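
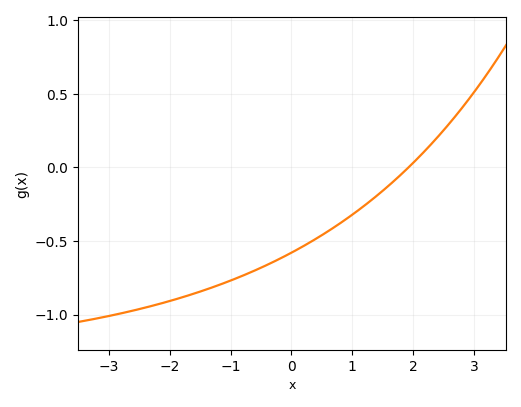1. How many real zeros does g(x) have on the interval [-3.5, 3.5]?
1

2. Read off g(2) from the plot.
0.05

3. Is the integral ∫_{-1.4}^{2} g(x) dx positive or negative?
negative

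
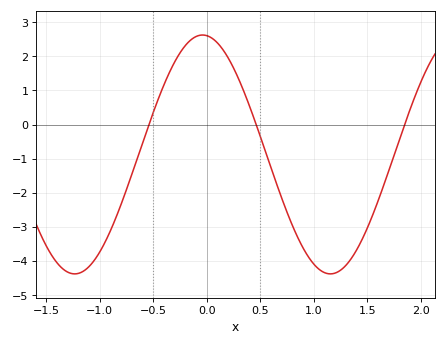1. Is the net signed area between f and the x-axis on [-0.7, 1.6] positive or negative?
negative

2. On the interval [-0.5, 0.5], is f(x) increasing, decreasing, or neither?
neither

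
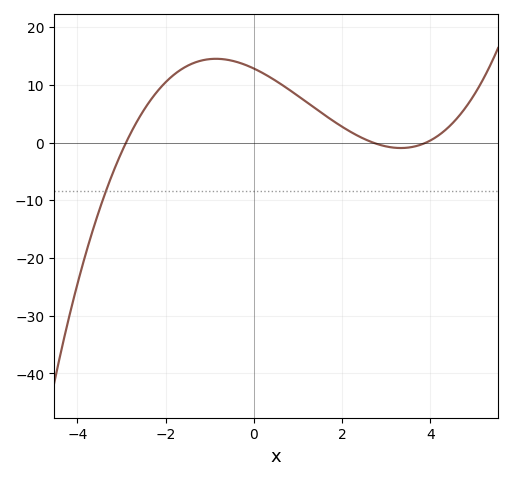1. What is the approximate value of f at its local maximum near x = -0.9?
15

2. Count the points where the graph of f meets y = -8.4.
1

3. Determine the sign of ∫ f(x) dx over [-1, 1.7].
positive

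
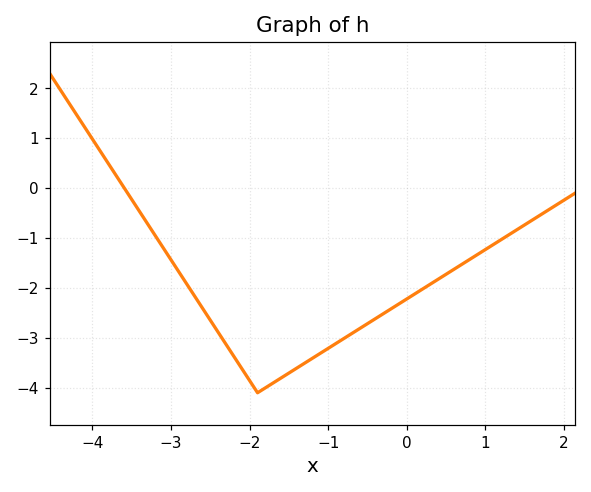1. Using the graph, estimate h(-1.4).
-3.6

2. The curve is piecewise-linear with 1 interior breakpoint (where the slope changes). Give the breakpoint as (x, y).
(-1.9, -4.1)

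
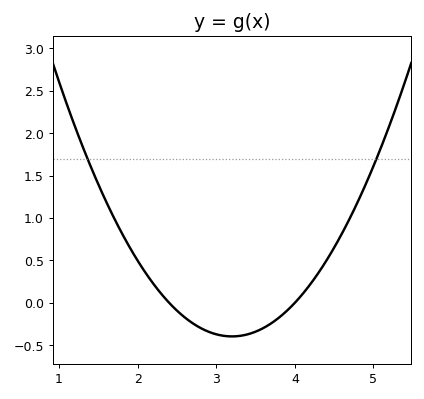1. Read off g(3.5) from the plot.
-0.341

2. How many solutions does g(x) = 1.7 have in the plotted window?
2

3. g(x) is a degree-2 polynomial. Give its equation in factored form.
y = 0.62(x - 2.4)(x - 4)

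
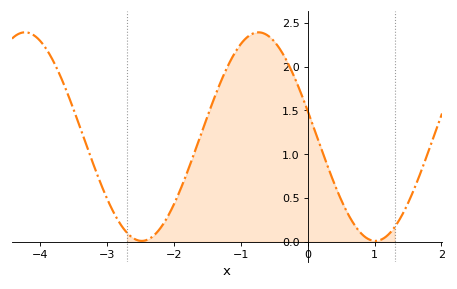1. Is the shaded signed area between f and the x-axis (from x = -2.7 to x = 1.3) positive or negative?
positive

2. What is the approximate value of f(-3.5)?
1.5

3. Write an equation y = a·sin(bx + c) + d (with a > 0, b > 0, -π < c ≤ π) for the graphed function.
y = 1.19sin(1.8x + 2.9) + 1.2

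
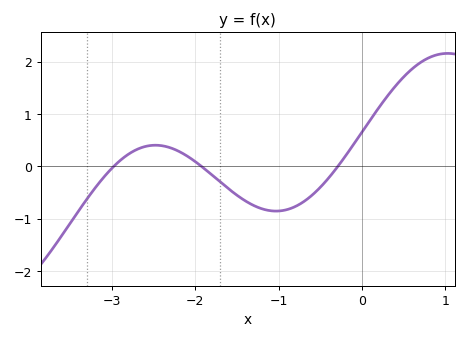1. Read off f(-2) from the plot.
0.087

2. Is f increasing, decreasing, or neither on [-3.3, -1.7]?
neither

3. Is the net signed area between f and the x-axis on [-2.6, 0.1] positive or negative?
negative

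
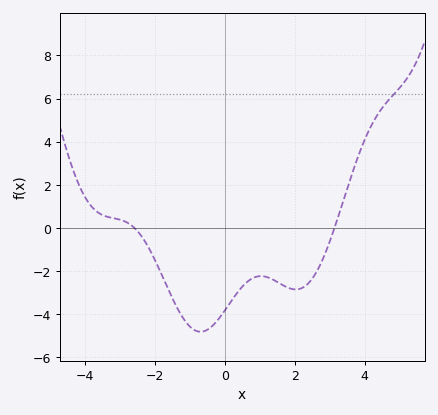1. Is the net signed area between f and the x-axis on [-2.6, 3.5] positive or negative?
negative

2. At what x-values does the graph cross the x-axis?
-2.59, 3.14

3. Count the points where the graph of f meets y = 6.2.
1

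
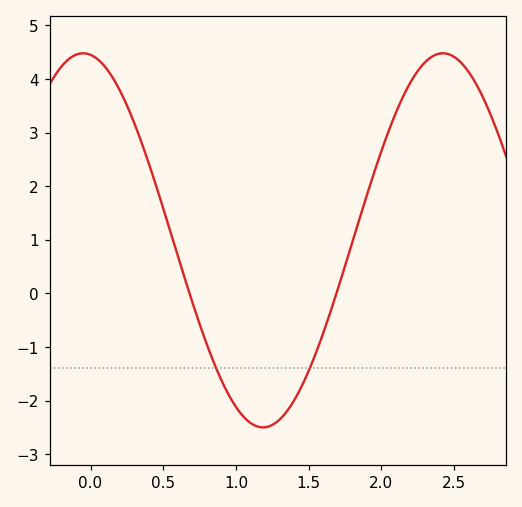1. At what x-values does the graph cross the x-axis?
0.7, 1.7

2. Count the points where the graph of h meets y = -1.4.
2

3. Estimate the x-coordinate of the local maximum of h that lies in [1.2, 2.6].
2.4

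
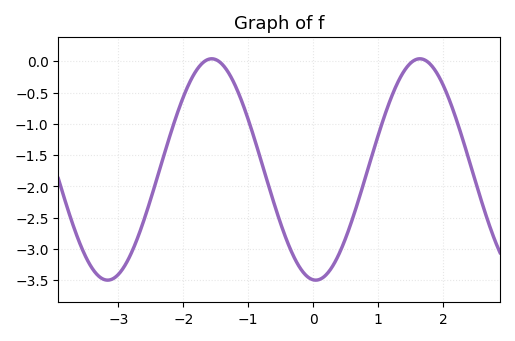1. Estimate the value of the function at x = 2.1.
-0.621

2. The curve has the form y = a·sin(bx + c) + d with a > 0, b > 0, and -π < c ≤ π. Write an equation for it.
y = 1.77sin(1.96x - 1.65) - 1.73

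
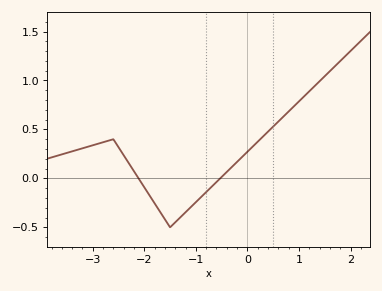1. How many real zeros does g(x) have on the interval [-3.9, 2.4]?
2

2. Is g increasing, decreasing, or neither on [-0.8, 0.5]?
increasing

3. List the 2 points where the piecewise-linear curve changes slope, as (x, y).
(-2.6, 0.4); (-1.5, -0.5)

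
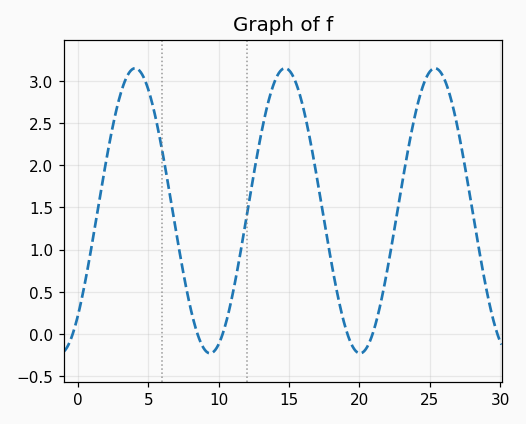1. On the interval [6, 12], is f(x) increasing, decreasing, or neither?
neither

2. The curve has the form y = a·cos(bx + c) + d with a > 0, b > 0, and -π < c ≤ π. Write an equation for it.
y = 1.69cos(0.59x - 2.4) + 1.46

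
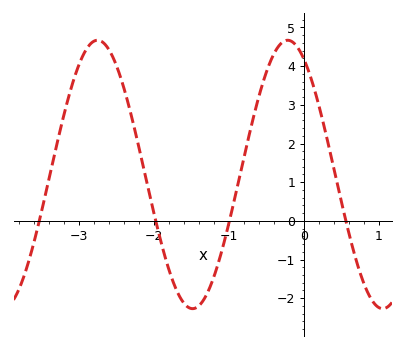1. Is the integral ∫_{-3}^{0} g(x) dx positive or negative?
positive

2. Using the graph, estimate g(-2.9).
4.44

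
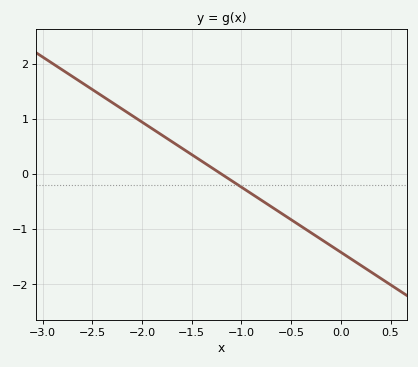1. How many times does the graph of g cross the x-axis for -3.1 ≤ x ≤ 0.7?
1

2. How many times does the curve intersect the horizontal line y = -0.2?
1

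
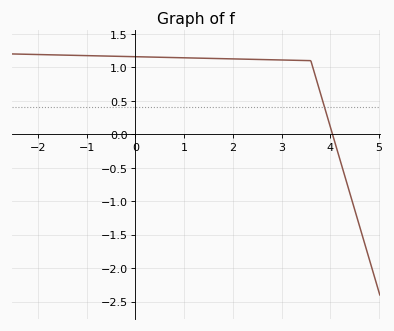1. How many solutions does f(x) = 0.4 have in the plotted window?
1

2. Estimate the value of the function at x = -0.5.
1.17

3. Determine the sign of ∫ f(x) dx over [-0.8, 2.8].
positive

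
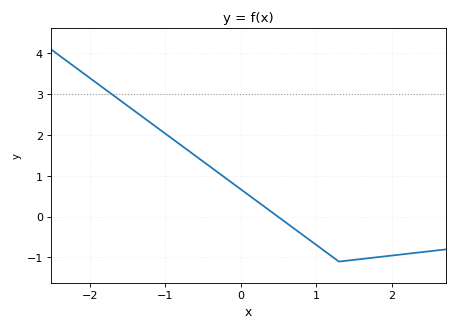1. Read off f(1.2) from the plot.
-1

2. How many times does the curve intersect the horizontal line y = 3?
1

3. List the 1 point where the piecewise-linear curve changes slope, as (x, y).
(1.3, -1.1)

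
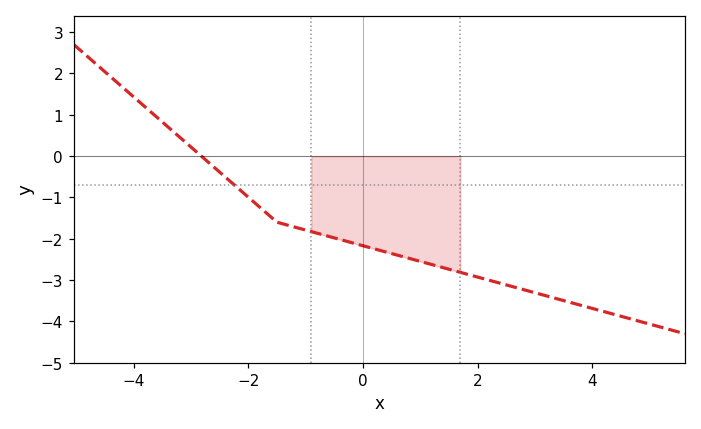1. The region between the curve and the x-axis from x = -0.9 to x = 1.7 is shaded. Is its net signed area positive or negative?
negative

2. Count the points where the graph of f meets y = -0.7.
1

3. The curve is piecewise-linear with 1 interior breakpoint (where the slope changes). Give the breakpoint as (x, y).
(-1.5, -1.6)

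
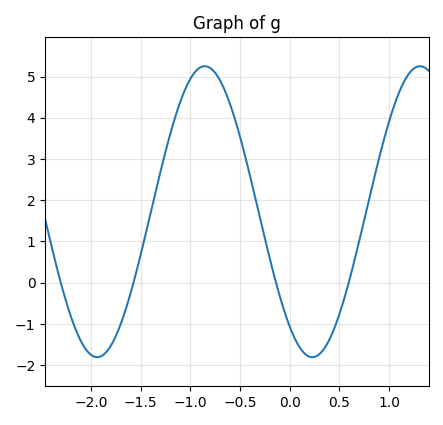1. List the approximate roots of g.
-2.3, -1.6, -0.1, 0.6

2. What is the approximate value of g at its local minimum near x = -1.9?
-1.8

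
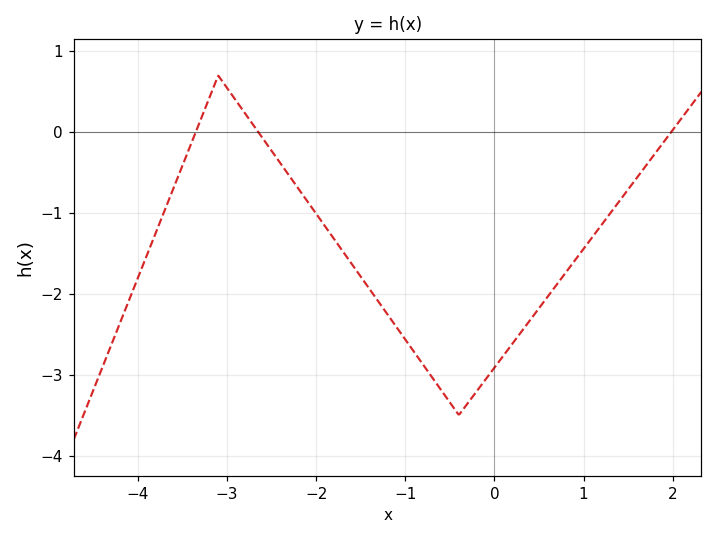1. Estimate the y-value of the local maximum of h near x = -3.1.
0.699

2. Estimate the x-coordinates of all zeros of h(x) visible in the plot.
-3.35, -2.65, 1.98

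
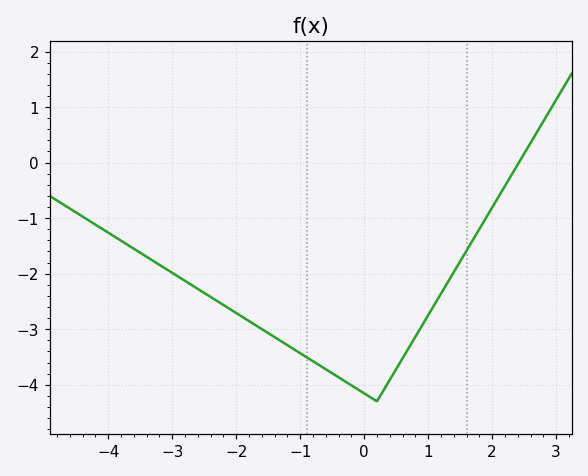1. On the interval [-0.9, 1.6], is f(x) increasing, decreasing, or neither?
neither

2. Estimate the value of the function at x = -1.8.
-2.9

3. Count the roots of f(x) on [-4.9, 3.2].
1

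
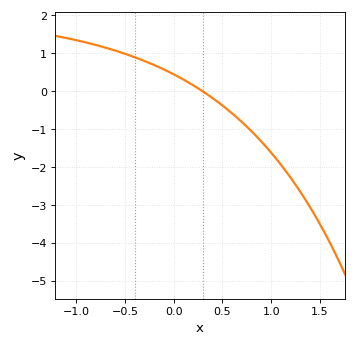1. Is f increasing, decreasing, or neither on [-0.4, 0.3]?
decreasing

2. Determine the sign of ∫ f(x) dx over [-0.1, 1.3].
negative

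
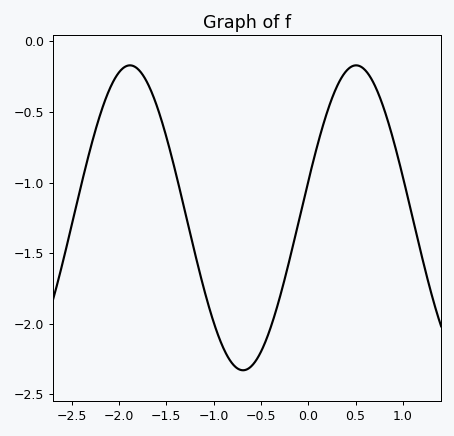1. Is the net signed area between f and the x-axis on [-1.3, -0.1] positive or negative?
negative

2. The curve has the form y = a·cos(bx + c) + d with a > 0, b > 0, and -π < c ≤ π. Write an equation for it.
y = 1.08cos(2.6x - 1.3) - 1.25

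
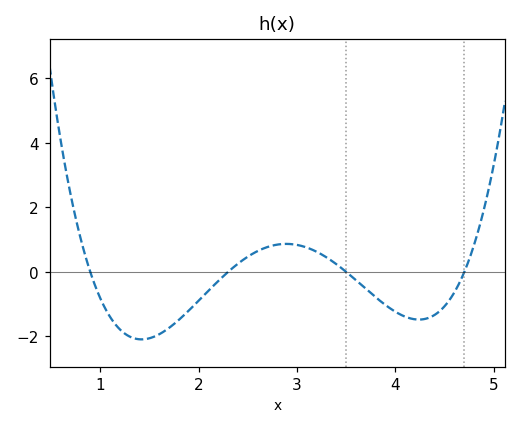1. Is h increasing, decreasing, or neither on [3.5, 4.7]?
neither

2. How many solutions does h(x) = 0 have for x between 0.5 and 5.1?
4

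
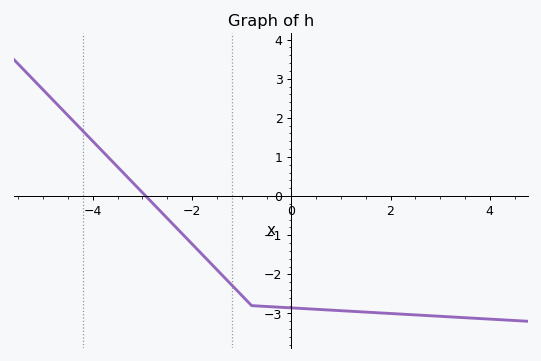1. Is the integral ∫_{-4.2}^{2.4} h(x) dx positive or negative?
negative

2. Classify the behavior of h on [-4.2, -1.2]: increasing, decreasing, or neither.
decreasing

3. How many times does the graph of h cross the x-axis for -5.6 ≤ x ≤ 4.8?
1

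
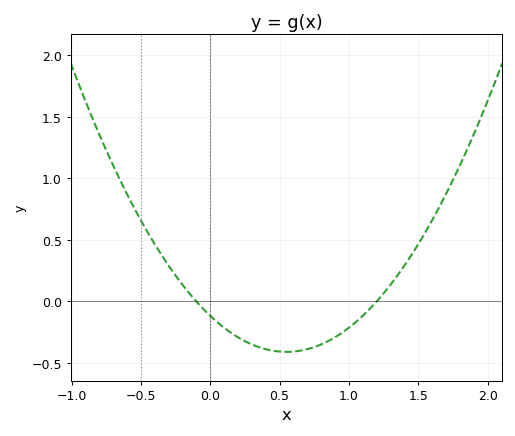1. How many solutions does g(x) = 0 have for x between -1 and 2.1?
2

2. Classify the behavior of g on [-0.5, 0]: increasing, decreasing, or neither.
decreasing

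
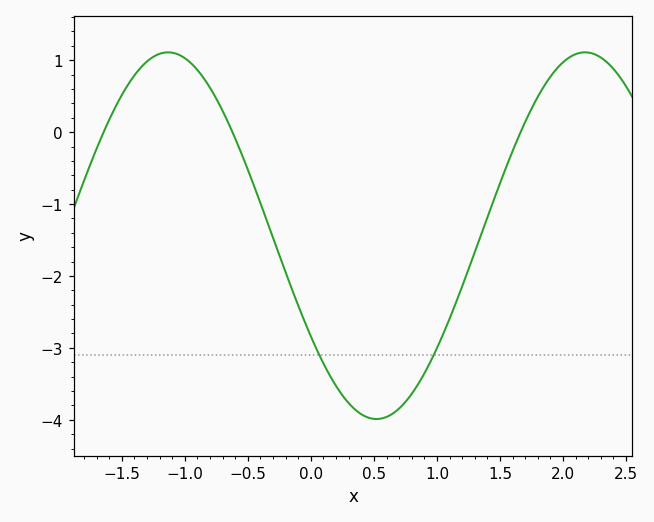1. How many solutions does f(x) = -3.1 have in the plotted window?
2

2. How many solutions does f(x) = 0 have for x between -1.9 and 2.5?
3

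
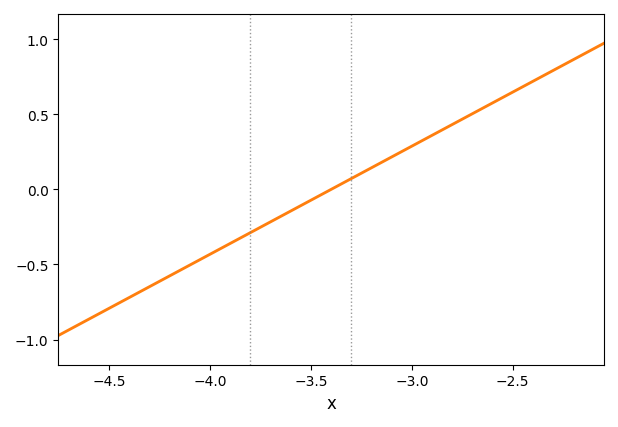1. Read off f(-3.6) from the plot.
-0.15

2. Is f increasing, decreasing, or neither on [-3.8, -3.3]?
increasing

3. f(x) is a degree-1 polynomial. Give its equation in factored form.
y = 0.72(x + 3.4)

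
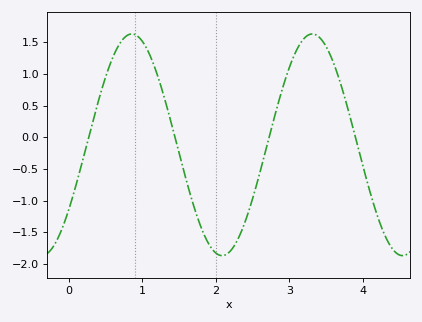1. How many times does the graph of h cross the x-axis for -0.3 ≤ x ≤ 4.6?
4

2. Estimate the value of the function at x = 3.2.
1.55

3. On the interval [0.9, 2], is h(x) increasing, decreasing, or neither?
decreasing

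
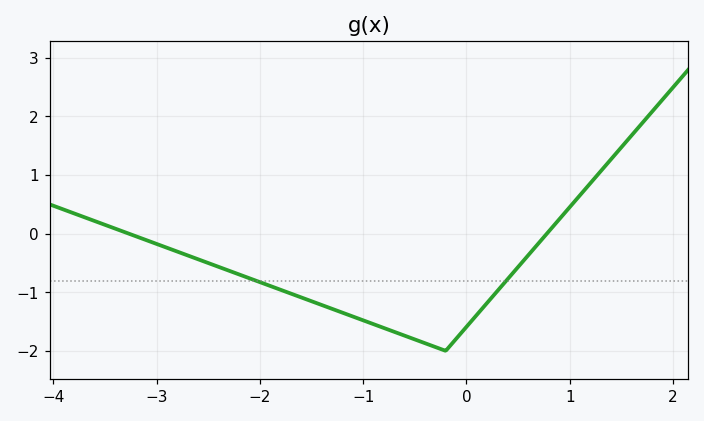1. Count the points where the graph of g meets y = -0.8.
2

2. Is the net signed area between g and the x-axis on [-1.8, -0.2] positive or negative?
negative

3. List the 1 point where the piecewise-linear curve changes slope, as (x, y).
(-0.2, -2)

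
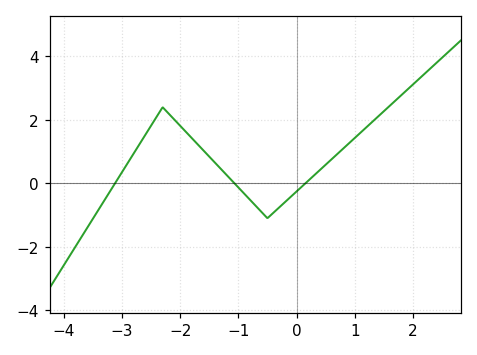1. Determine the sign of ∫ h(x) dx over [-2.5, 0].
positive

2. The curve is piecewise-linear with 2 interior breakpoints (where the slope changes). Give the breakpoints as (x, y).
(-2.3, 2.4); (-0.5, -1.1)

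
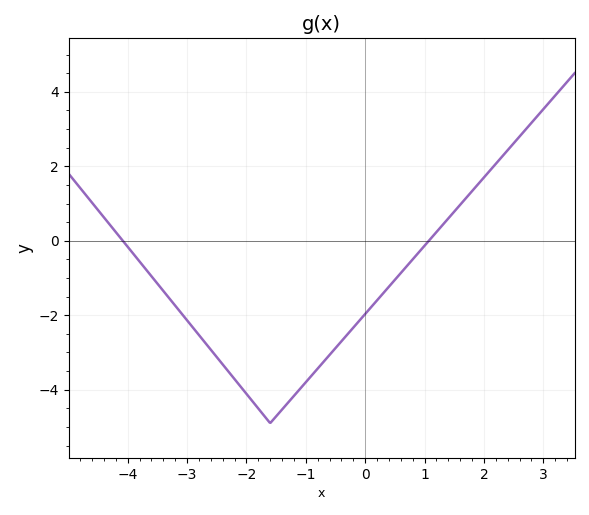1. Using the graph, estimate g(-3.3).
-1.54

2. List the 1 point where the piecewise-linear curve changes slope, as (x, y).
(-1.6, -4.9)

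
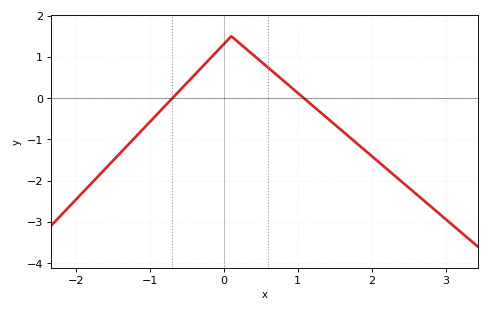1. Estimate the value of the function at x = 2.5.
-2.17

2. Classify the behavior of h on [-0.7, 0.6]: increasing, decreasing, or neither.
neither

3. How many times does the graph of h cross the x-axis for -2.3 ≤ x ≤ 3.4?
2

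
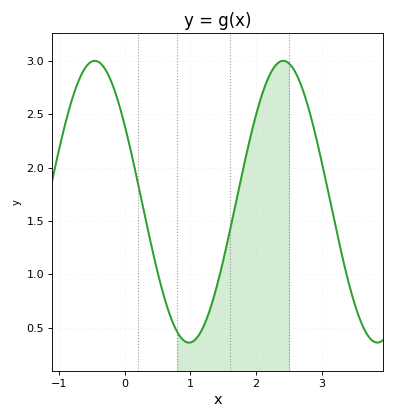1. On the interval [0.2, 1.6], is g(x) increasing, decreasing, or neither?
neither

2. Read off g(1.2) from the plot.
0.5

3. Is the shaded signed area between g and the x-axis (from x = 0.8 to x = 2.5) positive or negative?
positive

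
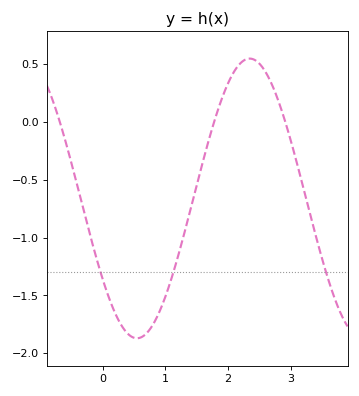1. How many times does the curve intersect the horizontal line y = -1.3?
3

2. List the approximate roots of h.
-0.7, 1.8, 2.9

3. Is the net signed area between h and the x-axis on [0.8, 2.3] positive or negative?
negative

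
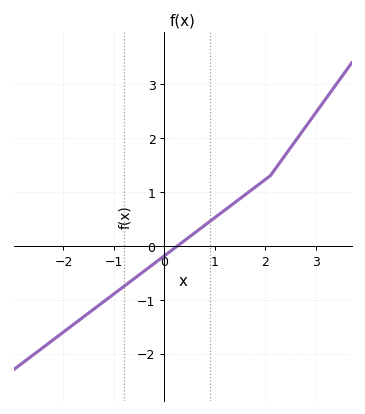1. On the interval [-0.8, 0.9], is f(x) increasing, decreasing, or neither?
increasing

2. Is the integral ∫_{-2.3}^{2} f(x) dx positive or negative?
negative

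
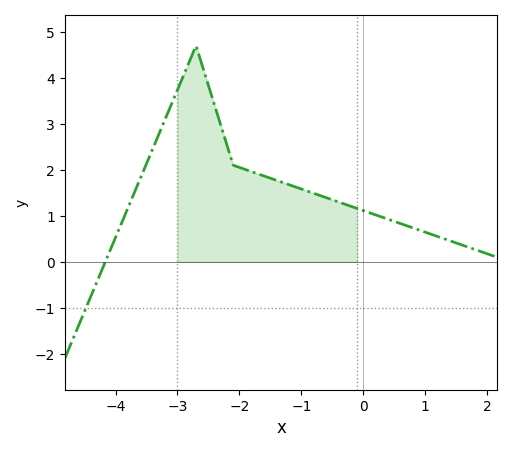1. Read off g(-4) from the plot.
0.5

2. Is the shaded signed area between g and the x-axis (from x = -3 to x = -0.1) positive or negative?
positive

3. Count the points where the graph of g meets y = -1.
1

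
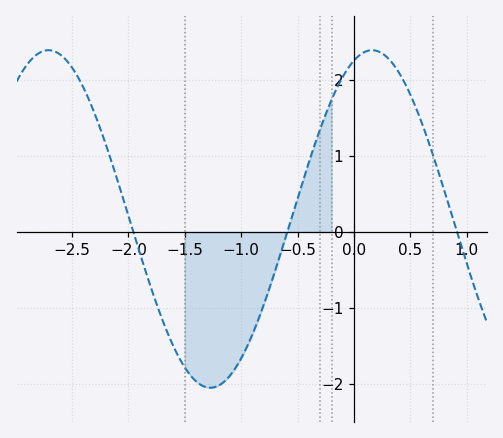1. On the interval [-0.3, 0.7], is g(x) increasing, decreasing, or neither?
neither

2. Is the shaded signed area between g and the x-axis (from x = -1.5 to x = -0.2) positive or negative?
negative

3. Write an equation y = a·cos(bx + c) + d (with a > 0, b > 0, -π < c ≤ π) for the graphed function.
y = 2.22cos(2.2x - 0.35) + 0.17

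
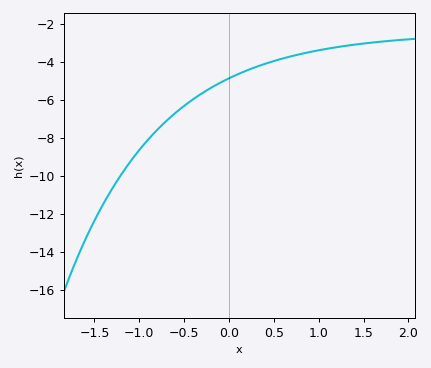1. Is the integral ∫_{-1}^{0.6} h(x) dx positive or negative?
negative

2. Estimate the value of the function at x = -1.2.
-9.9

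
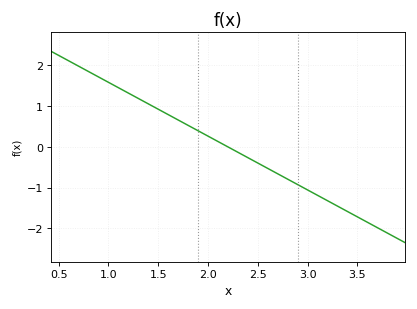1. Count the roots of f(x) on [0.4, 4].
1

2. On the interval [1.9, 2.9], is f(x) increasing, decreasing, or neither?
decreasing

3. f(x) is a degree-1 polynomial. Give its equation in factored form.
y = -1.32(x - 2.2)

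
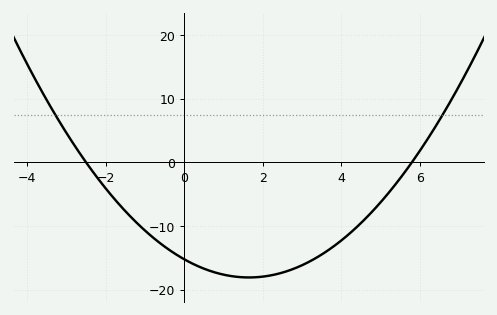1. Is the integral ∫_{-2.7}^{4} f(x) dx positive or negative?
negative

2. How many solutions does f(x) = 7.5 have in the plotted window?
2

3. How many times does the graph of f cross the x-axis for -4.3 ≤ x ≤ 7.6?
2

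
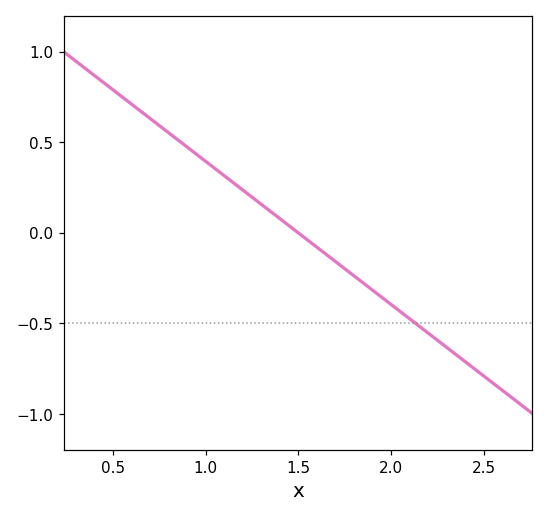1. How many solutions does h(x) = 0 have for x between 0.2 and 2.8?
1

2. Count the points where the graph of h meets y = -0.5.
1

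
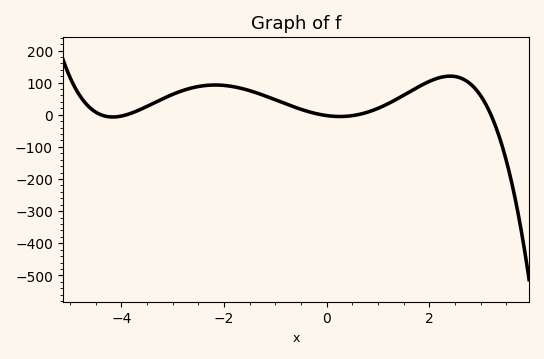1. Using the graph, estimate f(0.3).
-5.36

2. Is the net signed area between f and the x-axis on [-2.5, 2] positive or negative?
positive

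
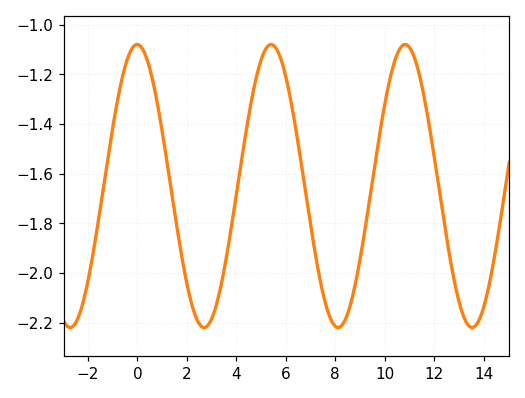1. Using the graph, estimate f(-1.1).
-1.48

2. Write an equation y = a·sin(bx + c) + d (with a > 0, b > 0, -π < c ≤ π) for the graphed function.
y = 0.57sin(1.2x + 1.6) - 1.65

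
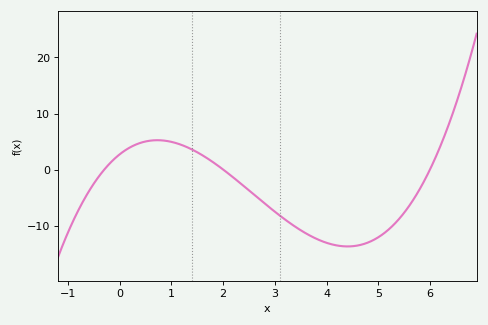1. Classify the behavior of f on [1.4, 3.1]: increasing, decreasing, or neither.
decreasing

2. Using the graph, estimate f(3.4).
-10.2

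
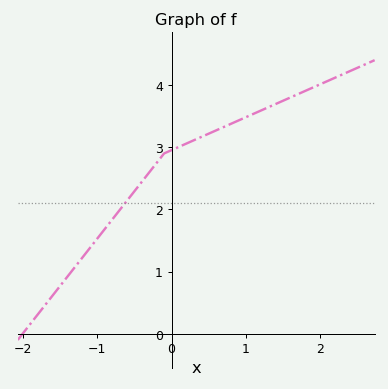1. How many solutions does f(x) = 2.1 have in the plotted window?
1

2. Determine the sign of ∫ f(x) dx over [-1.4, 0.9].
positive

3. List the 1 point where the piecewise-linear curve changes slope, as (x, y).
(-0.1, 2.9)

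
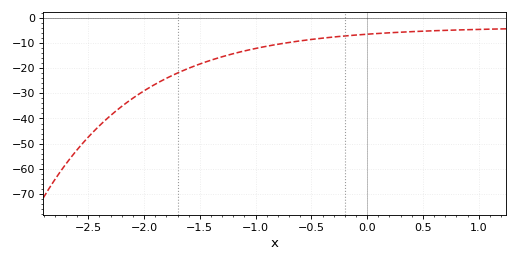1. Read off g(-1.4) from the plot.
-17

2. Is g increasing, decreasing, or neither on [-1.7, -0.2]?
increasing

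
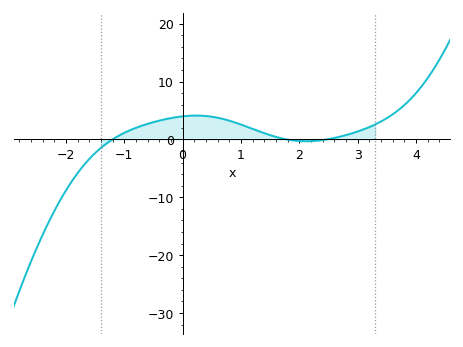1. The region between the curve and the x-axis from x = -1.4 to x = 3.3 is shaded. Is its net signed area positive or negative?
positive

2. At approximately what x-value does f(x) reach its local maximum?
0.2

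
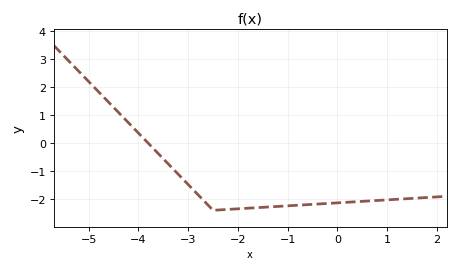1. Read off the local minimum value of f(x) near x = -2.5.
-2.4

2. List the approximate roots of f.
-3.8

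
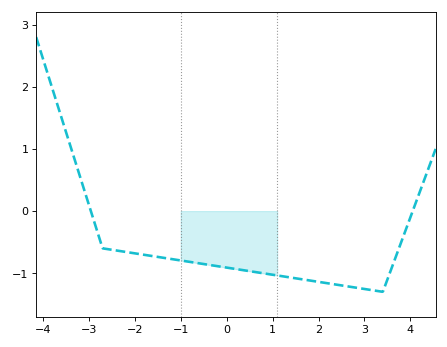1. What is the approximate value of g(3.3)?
-1.29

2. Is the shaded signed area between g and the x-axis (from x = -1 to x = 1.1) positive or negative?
negative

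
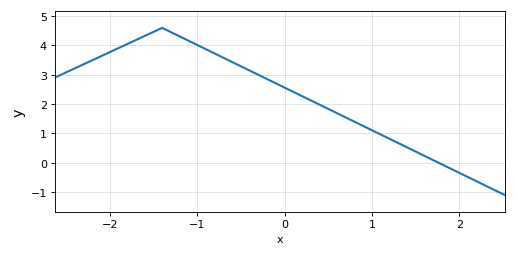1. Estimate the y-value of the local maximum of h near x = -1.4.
4.6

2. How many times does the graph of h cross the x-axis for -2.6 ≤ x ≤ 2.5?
1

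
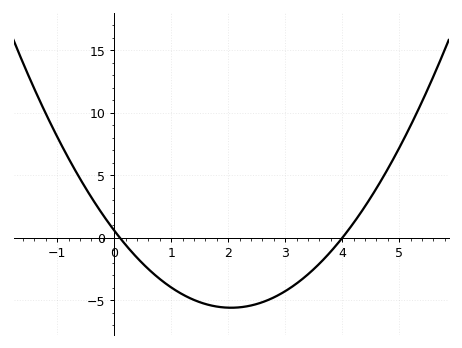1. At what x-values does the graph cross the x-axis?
0.1, 4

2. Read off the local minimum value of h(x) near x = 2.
-5.59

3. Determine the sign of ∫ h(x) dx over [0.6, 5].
negative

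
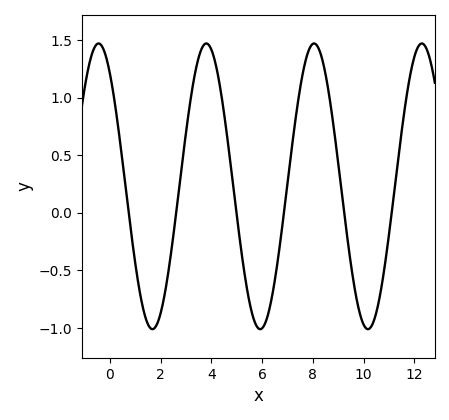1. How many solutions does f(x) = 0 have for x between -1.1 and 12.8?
6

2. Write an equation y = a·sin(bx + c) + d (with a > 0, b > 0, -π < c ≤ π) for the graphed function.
y = 1.24sin(1.5x + 2.2) + 0.23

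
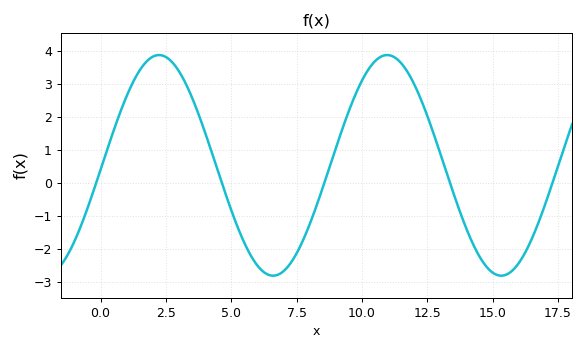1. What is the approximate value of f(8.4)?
-0.37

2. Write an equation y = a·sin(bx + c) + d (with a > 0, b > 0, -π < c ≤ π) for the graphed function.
y = 3.35sin(0.72x - 0.04) + 0.54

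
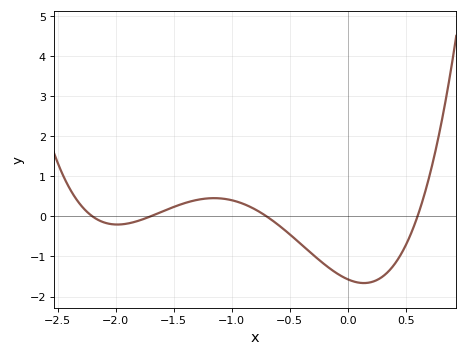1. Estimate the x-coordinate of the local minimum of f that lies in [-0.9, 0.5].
0.138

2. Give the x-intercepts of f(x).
-2.2, -1.7, -0.7, 0.6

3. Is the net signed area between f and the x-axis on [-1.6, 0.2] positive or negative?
negative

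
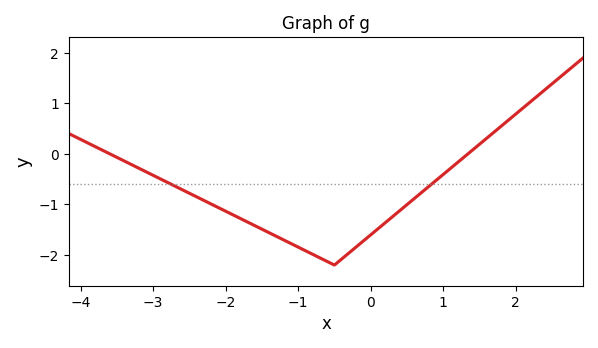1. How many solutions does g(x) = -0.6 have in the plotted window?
2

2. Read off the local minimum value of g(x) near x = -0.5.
-2.2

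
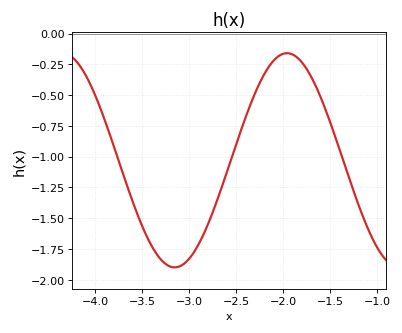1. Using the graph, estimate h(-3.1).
-1.9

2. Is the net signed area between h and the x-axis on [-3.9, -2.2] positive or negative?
negative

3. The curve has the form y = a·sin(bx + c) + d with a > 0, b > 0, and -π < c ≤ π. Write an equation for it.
y = 0.87sin(2.6x + 0.44) - 1.03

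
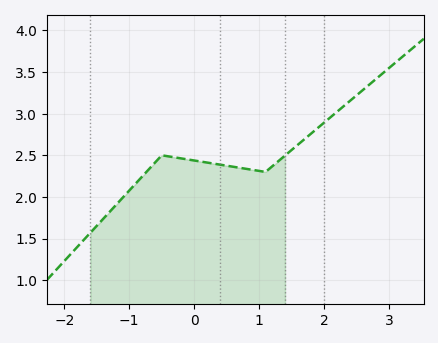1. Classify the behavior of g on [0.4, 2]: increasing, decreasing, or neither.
neither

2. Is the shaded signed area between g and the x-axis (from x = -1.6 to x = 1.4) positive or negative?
positive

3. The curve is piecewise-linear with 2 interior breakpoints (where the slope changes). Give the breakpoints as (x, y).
(-0.5, 2.5); (1.1, 2.3)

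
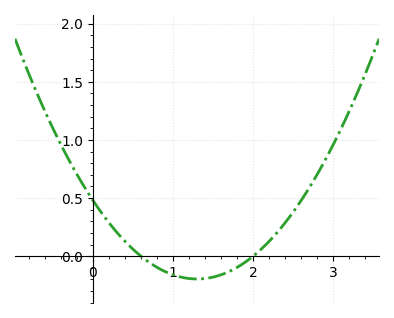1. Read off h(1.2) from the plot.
-0.2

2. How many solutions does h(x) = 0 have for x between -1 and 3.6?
2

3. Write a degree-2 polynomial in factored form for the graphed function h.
y = 0.4(x - 0.6)(x - 2)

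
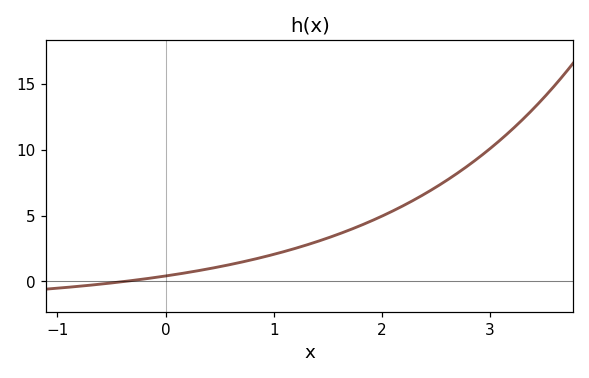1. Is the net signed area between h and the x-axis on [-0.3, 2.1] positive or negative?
positive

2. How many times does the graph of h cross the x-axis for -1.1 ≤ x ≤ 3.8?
1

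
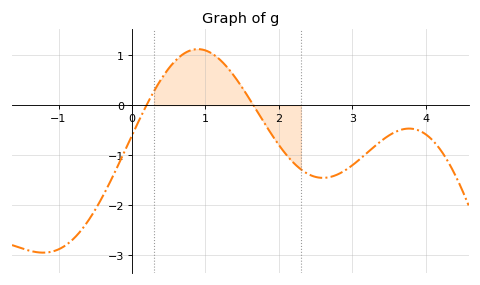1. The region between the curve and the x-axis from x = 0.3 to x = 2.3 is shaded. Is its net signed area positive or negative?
positive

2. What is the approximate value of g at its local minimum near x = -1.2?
-3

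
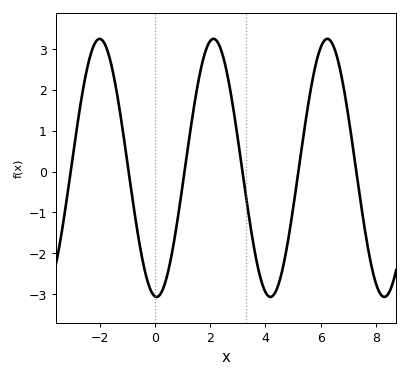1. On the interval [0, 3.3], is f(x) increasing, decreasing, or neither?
neither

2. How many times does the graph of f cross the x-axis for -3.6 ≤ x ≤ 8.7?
6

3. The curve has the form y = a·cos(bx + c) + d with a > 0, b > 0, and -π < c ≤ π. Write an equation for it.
y = 3.16cos(1.5x + 3.1) + 0.09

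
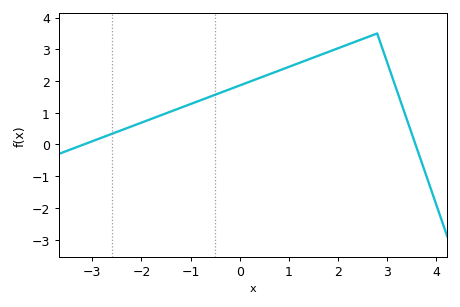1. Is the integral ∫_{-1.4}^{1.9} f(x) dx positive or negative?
positive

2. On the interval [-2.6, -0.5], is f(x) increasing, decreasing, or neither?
increasing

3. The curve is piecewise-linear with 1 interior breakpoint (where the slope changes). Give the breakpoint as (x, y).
(2.8, 3.5)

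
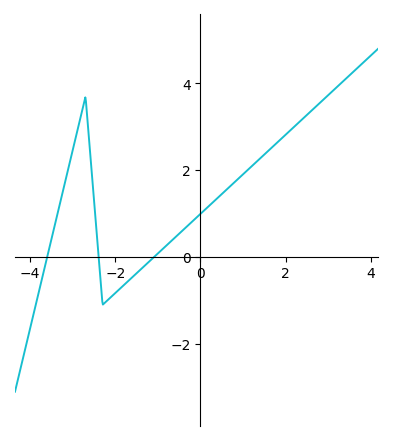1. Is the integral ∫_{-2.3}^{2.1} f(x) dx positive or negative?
positive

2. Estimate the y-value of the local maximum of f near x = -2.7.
3.69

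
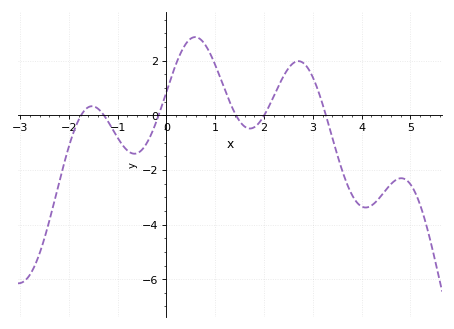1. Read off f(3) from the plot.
1.4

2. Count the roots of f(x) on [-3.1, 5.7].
6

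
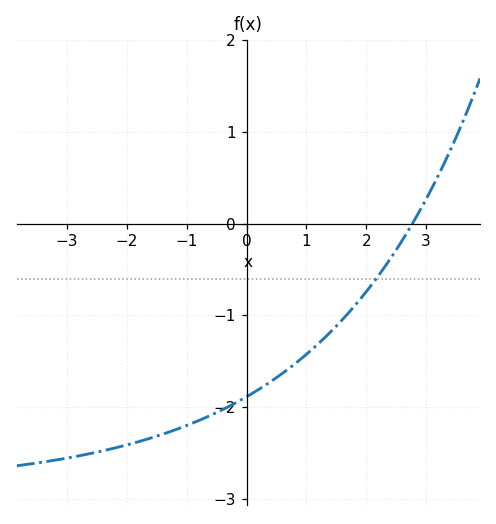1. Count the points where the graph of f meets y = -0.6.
1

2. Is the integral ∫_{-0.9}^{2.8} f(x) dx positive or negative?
negative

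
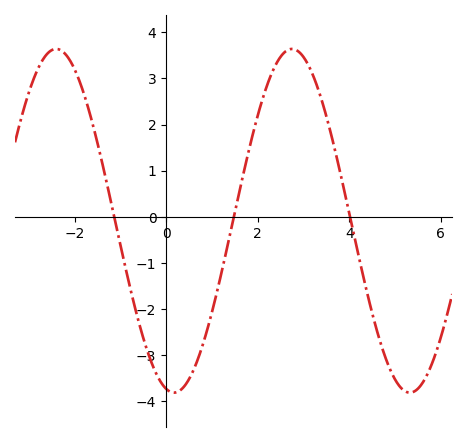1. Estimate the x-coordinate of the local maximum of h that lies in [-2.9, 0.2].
-2.4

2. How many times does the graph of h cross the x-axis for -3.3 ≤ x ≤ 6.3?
3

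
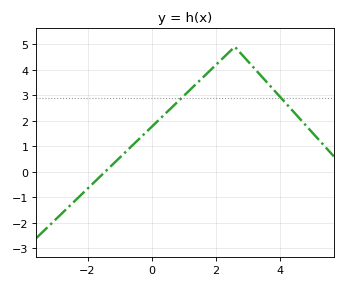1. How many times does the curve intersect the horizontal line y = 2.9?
2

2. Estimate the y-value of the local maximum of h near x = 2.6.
4.9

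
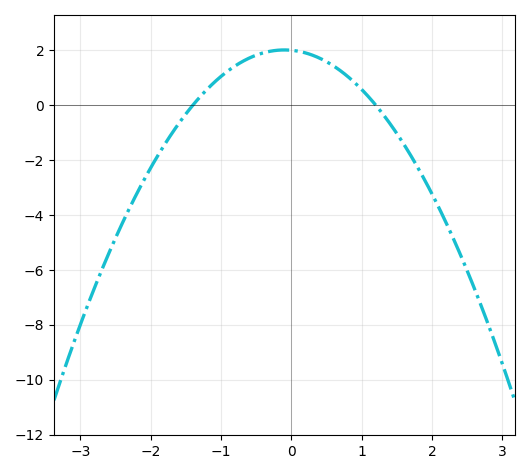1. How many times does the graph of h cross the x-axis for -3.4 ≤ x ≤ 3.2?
2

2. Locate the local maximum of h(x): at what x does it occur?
-0.1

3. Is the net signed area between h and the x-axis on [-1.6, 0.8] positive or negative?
positive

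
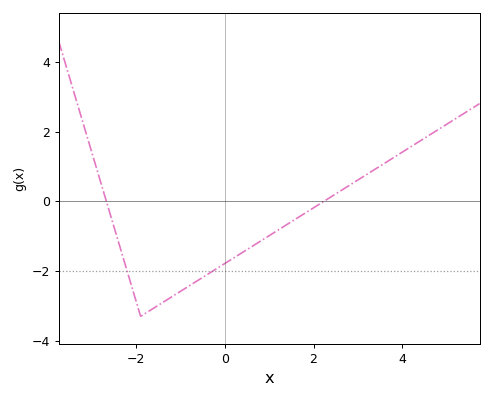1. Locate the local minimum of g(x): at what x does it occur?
-1.9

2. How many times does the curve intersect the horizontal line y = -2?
2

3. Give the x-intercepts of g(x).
-2.67, 2.23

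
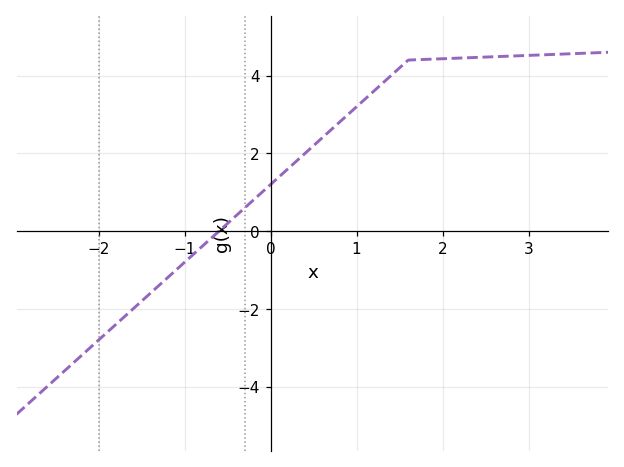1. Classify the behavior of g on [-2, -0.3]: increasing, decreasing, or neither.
increasing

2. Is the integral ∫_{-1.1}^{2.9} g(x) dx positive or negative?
positive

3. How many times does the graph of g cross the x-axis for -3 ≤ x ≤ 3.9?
1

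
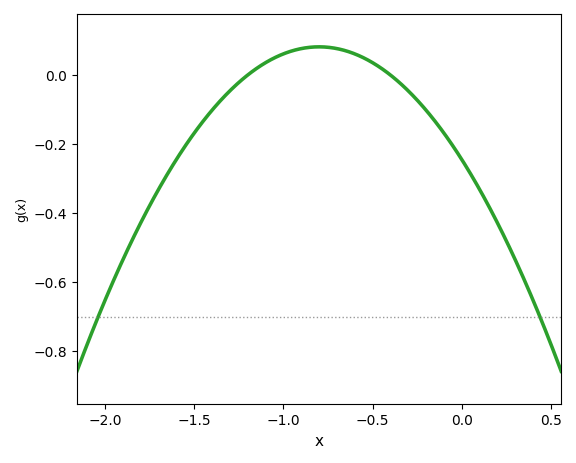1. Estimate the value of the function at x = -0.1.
-0.168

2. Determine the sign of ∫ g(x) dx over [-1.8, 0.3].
negative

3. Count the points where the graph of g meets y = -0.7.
2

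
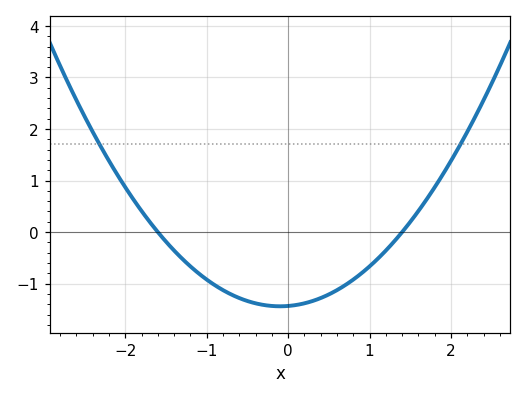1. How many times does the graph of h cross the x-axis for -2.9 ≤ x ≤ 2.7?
2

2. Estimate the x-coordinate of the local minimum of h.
-0.1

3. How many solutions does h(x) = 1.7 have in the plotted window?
2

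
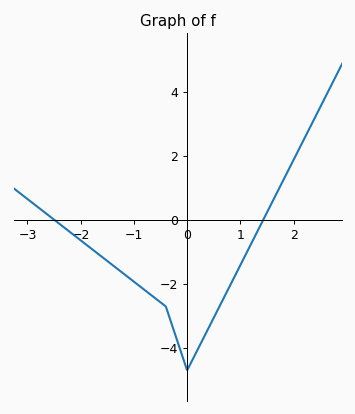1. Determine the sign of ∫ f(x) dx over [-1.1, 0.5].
negative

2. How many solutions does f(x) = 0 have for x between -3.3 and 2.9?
2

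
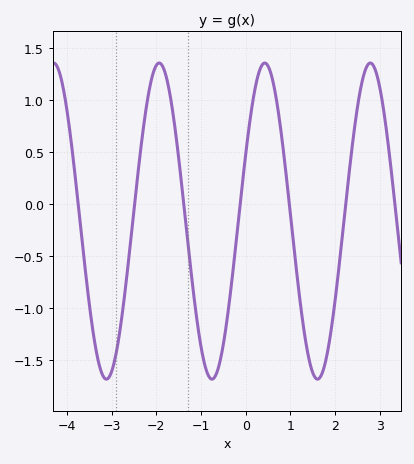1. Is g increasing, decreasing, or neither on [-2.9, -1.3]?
neither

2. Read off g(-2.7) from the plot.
-0.833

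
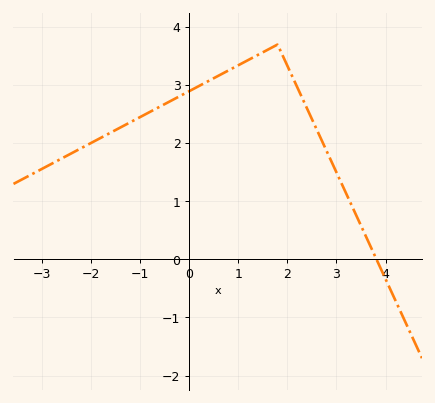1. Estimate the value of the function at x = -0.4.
2.72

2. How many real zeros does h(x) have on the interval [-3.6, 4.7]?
1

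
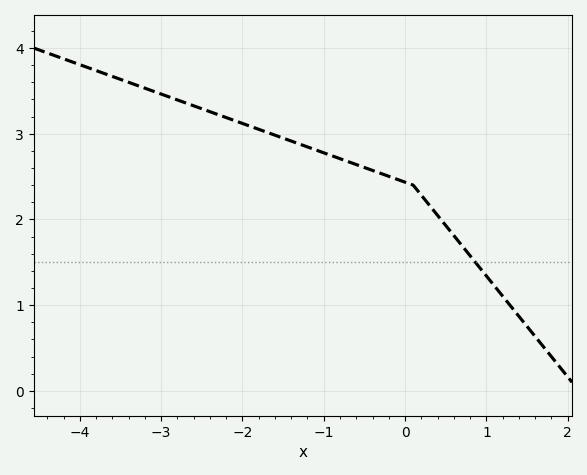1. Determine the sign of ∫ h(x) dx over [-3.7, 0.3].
positive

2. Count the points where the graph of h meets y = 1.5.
1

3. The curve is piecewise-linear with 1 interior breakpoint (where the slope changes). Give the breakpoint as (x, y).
(0.1, 2.4)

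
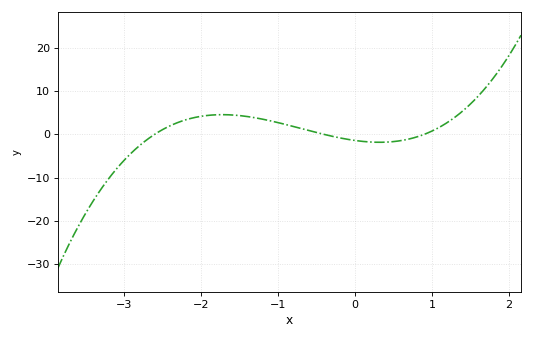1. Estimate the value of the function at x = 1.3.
4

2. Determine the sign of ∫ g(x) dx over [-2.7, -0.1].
positive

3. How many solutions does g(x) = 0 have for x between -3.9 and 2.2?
3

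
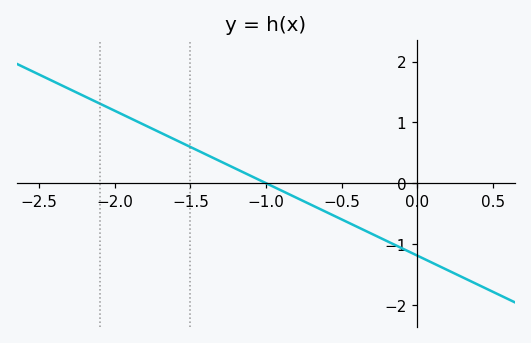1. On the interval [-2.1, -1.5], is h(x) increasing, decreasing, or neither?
decreasing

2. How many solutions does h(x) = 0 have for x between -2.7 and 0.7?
1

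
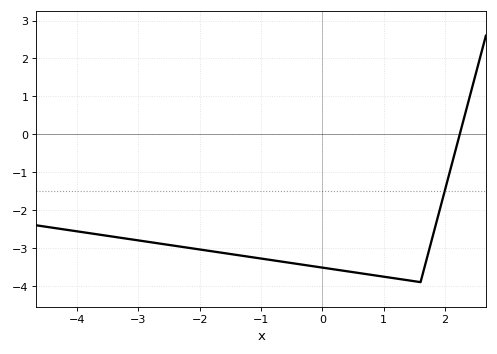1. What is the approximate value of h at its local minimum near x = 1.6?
-3.9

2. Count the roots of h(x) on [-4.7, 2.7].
1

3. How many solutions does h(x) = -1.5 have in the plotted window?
1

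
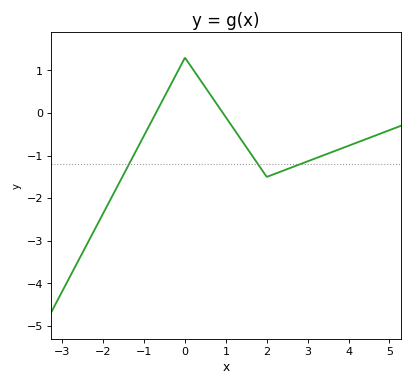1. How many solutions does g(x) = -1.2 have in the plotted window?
3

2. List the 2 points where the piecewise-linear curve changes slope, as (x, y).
(0, 1.3); (2, -1.5)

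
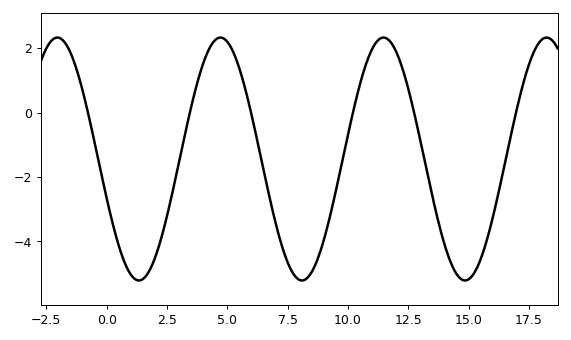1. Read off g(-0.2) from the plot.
-2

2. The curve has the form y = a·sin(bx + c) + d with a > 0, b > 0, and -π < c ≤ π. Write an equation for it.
y = 3.77sin(0.93x - 2.8) - 1.44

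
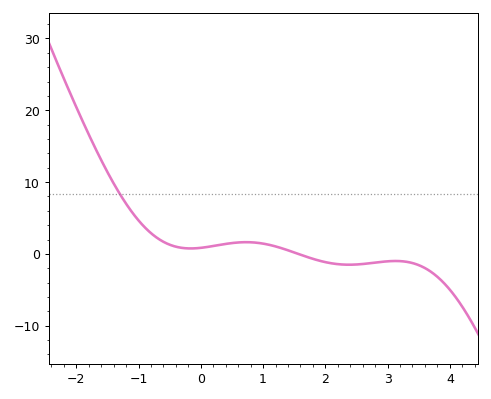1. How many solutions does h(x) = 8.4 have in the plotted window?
1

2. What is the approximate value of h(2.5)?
-1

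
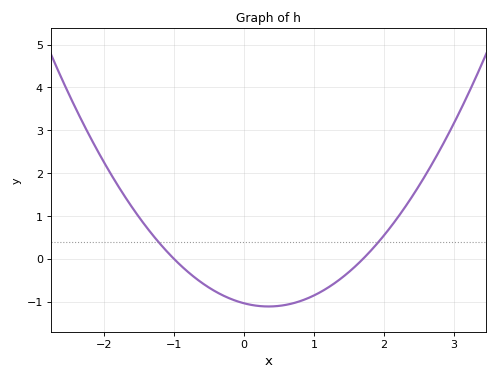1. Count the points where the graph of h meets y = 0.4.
2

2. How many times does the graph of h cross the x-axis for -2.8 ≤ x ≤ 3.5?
2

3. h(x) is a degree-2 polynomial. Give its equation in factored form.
y = 0.61(x + 1)(x - 1.7)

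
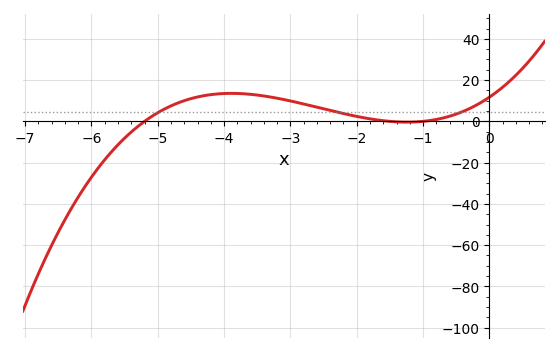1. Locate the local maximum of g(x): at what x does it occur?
-3.89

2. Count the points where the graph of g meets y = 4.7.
3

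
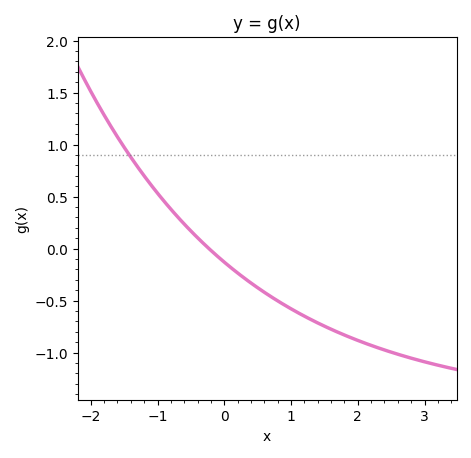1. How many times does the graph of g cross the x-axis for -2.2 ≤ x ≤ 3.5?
1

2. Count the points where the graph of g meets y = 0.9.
1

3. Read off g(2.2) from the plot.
-0.931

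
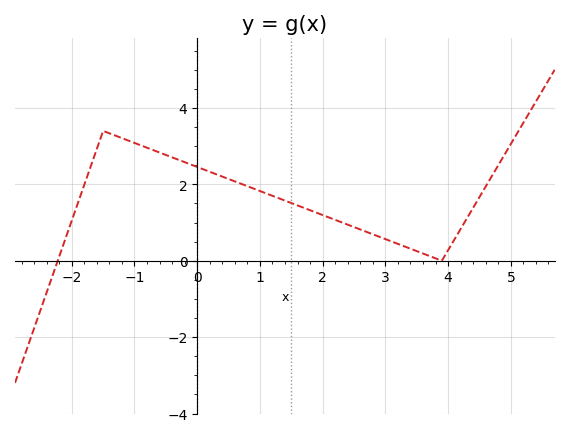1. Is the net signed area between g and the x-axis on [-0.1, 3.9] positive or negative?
positive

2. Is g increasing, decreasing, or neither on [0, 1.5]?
decreasing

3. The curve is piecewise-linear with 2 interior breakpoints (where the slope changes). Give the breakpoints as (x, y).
(-1.5, 3.4); (3.9, 0)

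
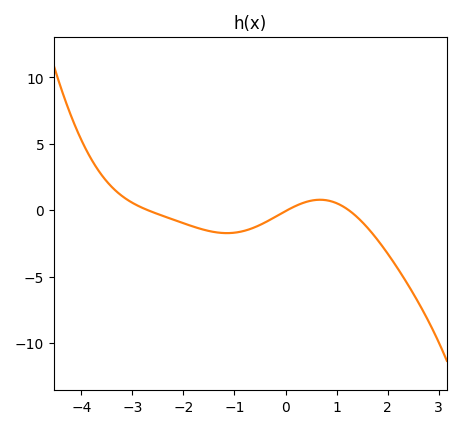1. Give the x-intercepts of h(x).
-2.7, 0.034, 1.24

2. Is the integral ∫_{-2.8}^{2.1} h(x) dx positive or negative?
negative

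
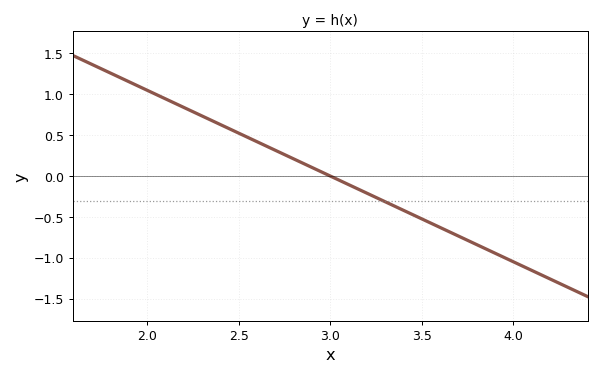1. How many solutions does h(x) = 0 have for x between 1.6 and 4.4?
1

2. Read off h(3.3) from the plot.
-0.3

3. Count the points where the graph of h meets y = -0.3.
1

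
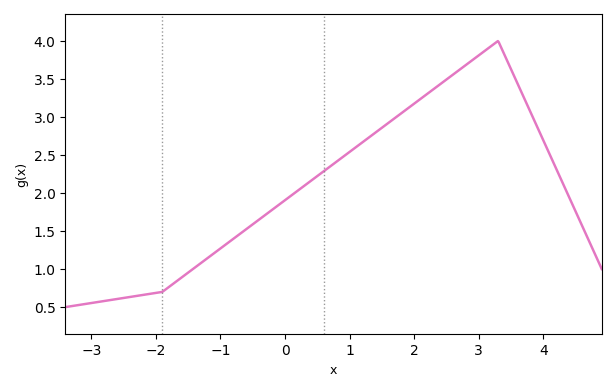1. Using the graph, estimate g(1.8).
3.05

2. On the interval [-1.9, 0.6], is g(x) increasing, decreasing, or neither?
increasing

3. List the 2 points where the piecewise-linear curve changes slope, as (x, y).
(-1.9, 0.7); (3.3, 4)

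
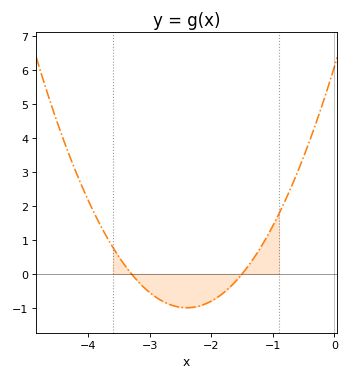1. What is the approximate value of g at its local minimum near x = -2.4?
-0.996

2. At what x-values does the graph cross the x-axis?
-3.3, -1.5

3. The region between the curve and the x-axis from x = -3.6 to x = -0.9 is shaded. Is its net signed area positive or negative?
negative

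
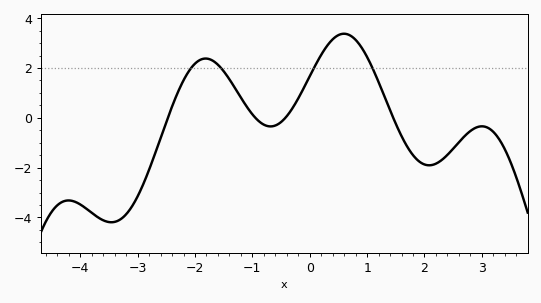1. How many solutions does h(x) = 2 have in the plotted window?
4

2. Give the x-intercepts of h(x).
-2.47, -0.947, -0.425, 1.46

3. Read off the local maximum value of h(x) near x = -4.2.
-3.32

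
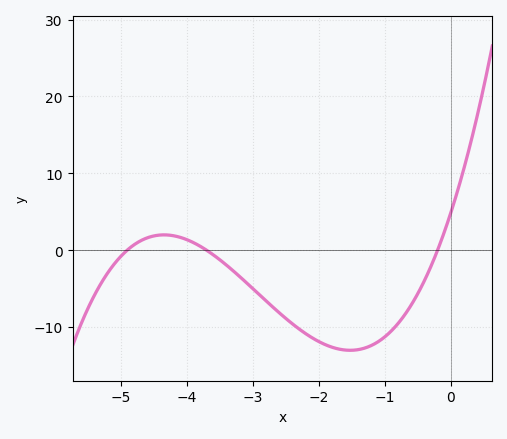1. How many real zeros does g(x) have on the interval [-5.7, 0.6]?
3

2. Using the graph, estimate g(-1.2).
-12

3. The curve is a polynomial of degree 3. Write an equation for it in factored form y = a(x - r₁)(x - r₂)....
y = 1.34(x + 4.9)(x + 3.7)(x + 0.2)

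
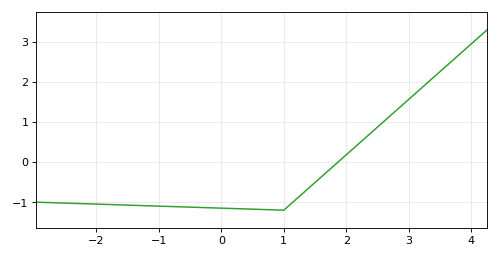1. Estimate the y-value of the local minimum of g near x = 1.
-1.2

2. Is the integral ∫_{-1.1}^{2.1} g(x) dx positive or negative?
negative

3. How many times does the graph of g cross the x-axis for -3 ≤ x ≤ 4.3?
1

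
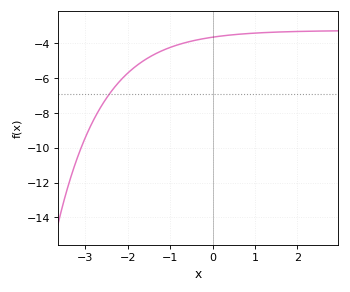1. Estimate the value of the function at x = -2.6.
-7.51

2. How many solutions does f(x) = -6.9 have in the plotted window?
1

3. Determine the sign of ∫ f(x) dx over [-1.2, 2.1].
negative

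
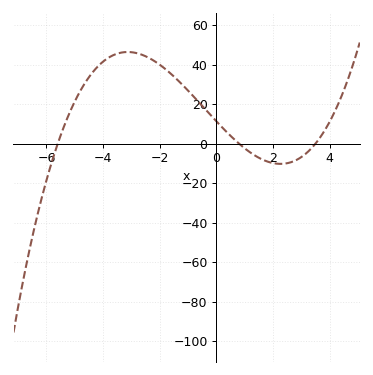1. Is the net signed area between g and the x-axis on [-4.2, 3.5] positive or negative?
positive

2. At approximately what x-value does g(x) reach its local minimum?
2.2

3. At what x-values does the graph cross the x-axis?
-5.6, 0.8, 3.6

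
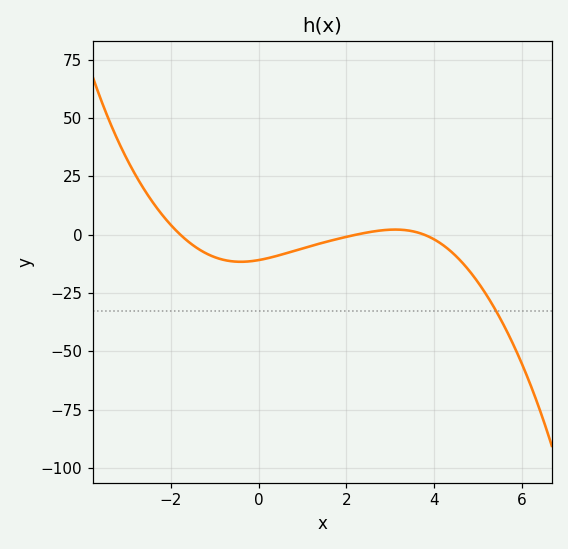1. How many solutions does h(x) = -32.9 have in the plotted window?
1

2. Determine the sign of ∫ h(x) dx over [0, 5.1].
negative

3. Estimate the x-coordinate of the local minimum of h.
-0.4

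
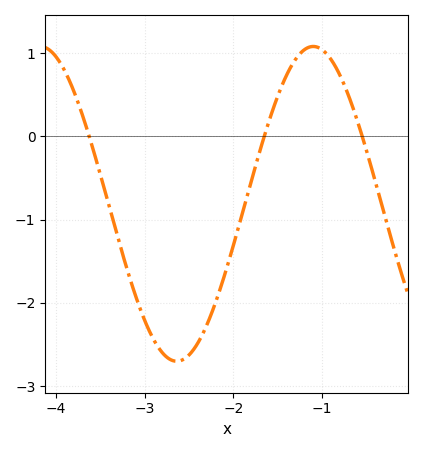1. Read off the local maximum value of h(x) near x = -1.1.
1.1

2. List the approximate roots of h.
-3.6, -1.7, -0.5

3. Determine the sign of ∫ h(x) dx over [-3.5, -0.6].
negative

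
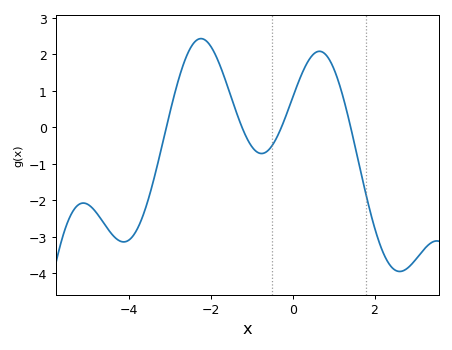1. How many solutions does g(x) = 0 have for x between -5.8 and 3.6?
4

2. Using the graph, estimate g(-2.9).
0.844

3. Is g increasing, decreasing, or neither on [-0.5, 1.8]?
neither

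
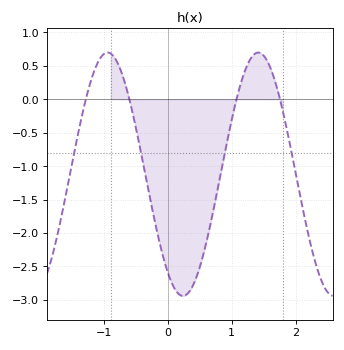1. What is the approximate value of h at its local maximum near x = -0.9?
0.7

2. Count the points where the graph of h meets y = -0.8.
4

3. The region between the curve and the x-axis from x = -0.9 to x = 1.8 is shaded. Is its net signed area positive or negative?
negative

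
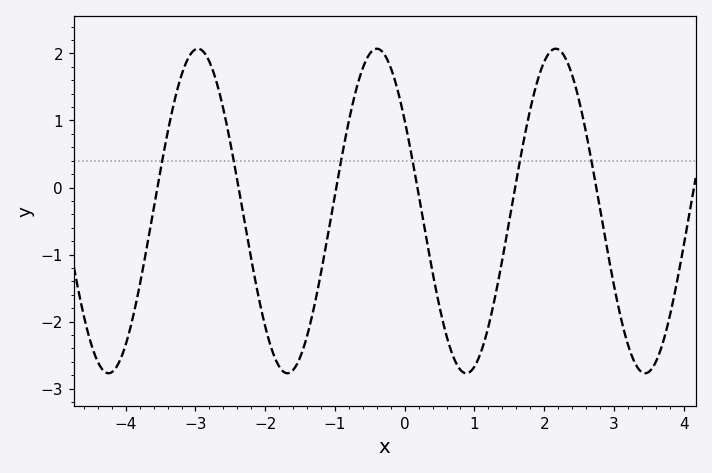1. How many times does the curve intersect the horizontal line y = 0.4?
6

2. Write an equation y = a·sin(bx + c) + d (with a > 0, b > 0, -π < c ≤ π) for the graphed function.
y = 2.42sin(2.5x + 2.5) - 0.35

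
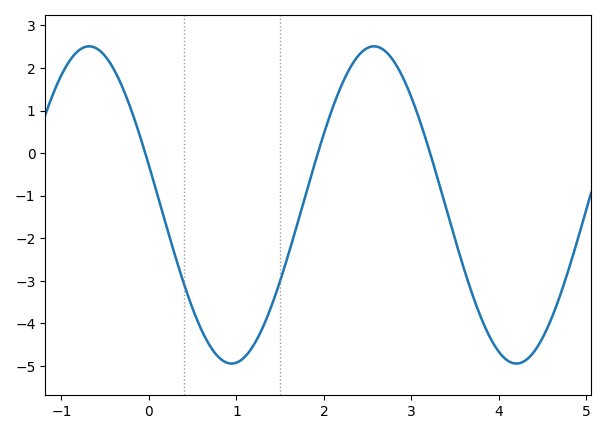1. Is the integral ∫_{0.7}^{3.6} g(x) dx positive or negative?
negative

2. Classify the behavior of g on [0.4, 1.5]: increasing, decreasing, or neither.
neither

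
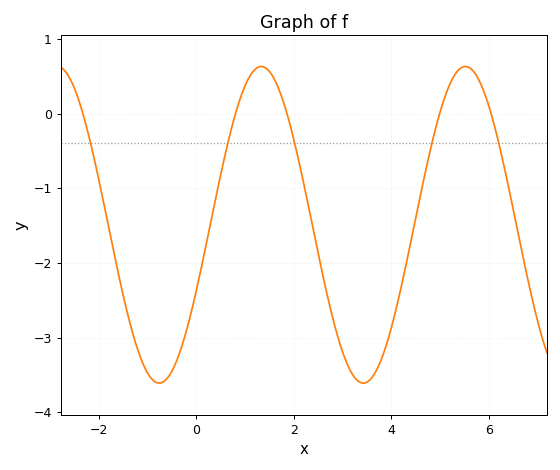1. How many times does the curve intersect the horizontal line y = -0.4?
5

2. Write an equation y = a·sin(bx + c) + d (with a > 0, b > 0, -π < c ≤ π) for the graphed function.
y = 2.12sin(1.5x - 0.432) - 1.49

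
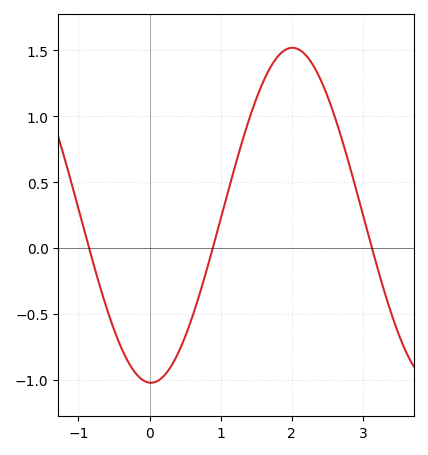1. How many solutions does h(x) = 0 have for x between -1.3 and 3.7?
3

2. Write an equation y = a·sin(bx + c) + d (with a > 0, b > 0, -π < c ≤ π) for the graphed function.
y = 1.27sin(1.58x - 1.6) + 0.25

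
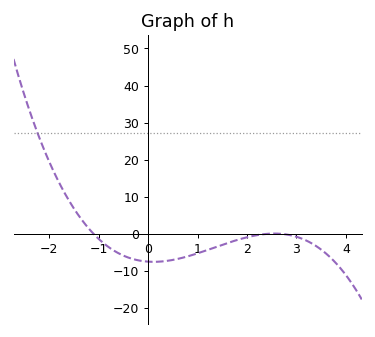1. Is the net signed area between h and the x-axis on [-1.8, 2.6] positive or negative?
negative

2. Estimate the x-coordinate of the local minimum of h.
0.1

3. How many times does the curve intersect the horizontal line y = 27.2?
1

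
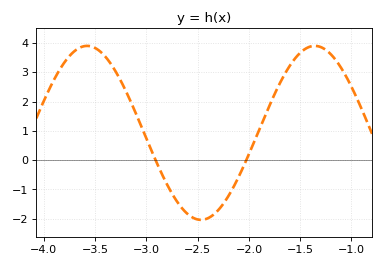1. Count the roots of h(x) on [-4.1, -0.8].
2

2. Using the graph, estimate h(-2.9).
-0.1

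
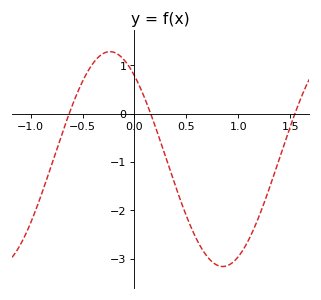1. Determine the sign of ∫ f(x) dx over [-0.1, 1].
negative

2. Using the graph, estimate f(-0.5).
0.664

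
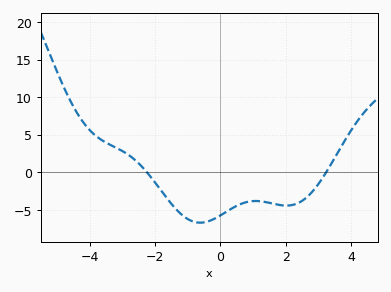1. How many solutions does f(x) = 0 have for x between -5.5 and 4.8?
2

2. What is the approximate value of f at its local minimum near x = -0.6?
-6.5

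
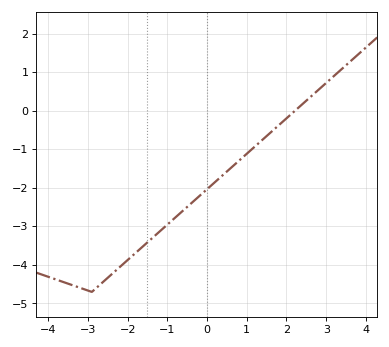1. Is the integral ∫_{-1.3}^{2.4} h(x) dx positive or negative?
negative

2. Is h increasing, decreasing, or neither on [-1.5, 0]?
increasing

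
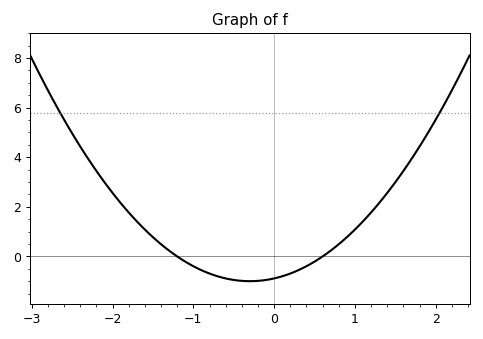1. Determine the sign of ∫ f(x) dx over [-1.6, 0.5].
negative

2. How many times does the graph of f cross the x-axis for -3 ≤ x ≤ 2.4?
2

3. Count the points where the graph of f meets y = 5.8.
2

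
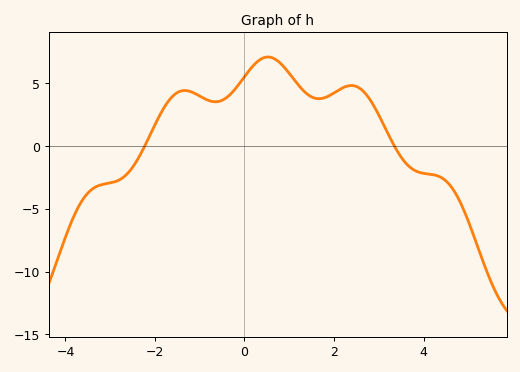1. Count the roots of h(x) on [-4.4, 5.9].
2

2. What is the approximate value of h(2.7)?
4.19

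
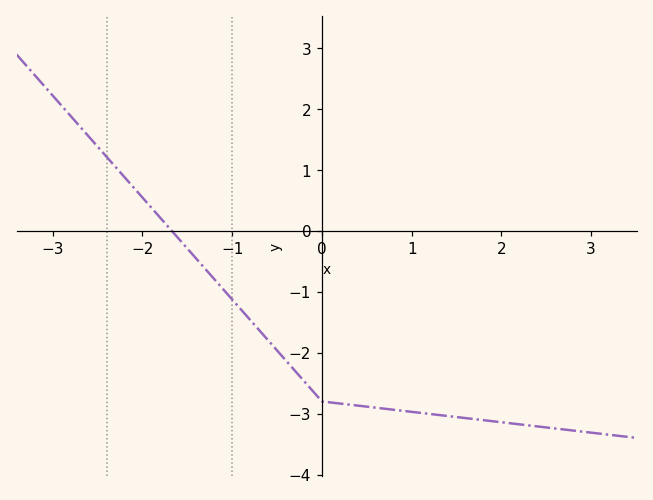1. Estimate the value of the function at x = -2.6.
1.55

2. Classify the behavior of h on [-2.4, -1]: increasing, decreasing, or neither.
decreasing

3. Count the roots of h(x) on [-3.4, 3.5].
1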